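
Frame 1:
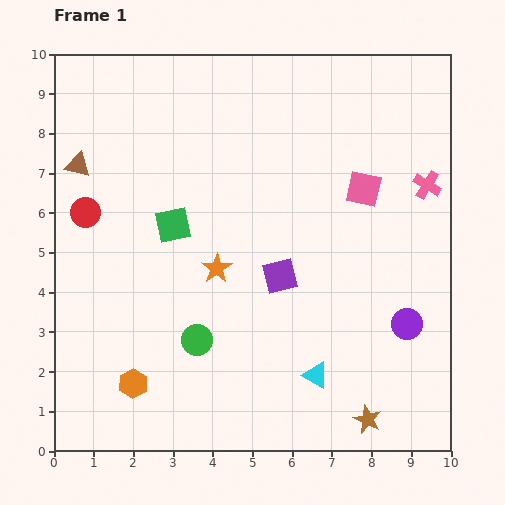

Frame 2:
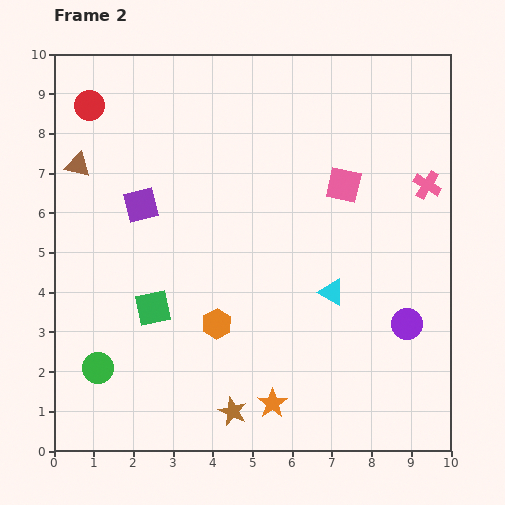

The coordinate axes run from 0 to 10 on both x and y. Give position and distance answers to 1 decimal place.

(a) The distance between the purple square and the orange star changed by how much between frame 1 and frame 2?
+4.4

Distance in frame 1: 1.6. Distance in frame 2: 6.0.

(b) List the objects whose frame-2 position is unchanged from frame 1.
the brown triangle, the purple circle, the pink cross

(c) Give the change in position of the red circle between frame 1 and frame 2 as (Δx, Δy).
(0.1, 2.7)

The red circle was at (0.8, 6.0) in frame 1 and (0.9, 8.7) in frame 2.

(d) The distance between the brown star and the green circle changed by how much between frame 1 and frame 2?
-1.1

Distance in frame 1: 4.7. Distance in frame 2: 3.6.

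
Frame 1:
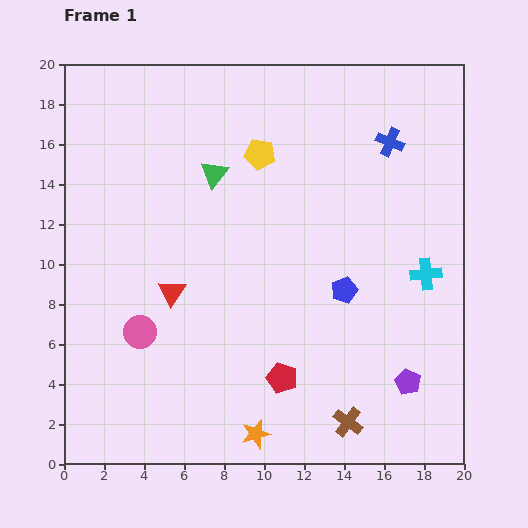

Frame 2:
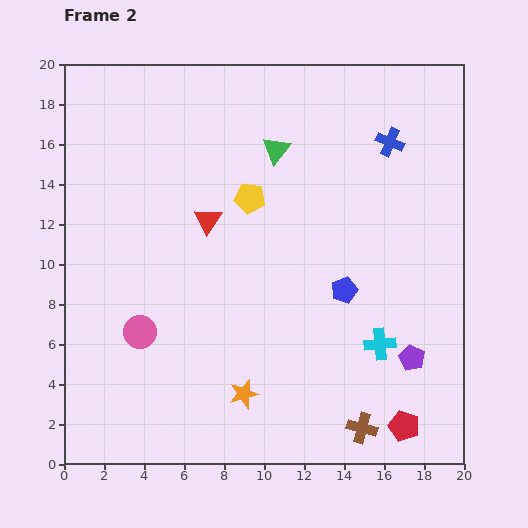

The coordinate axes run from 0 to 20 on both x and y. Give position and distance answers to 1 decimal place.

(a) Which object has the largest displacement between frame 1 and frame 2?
the red pentagon

(moved 6.6; next 4.2)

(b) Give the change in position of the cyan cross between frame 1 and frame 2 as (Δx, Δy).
(-2.3, -3.5)

The cyan cross was at (18.1, 9.5) in frame 1 and (15.8, 6.0) in frame 2.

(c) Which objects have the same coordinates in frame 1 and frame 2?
the blue cross, the pink circle, the blue pentagon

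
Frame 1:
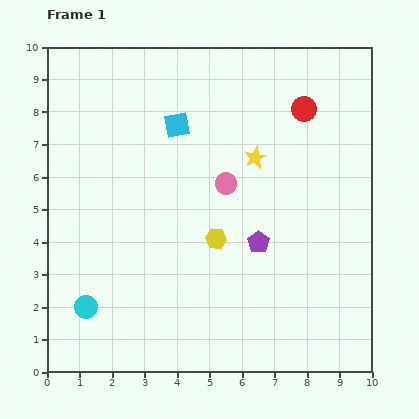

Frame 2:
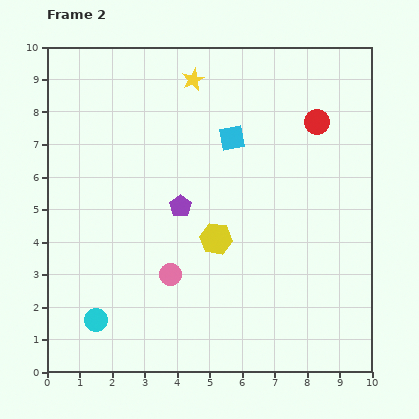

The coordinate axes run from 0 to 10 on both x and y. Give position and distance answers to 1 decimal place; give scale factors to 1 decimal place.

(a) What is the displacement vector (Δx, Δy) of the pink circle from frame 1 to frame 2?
(-1.7, -2.8)

The pink circle was at (5.5, 5.8) in frame 1 and (3.8, 3.0) in frame 2.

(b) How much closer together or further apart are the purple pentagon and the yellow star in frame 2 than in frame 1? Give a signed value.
+1.3

Distance in frame 1: 2.6. Distance in frame 2: 3.9.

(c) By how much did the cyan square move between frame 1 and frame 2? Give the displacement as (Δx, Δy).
(1.7, -0.4)

The cyan square was at (4.0, 7.6) in frame 1 and (5.7, 7.2) in frame 2.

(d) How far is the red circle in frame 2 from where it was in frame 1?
0.6

The red circle moved from (7.9, 8.1) to (8.3, 7.7), a distance of √(0.4² + 0.4²) ≈ 0.6.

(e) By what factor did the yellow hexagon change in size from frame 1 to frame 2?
1.5×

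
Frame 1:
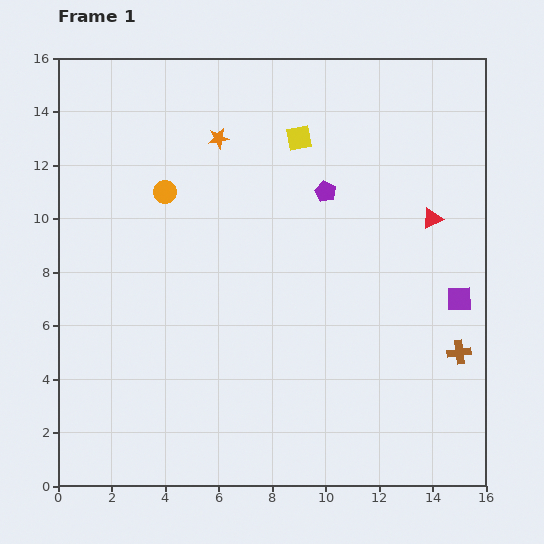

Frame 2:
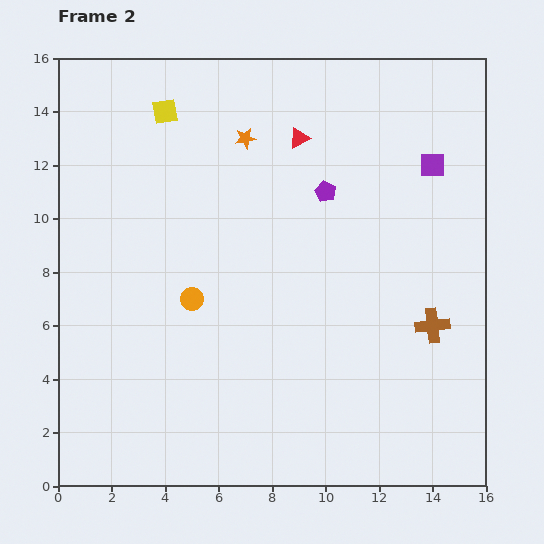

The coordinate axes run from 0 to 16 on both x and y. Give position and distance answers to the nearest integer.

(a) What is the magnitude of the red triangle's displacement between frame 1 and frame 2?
6

The red triangle moved from (14, 10) to (9, 13), a distance of √(5² + 3²) ≈ 6.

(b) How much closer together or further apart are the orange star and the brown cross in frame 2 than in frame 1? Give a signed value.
-2

Distance in frame 1: 12. Distance in frame 2: 10.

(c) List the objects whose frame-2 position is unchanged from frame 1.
the purple pentagon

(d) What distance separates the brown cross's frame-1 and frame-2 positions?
1

The brown cross moved from (15, 5) to (14, 6), a distance of √(1² + 1²) ≈ 1.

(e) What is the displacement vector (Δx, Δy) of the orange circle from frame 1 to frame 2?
(1, -4)

The orange circle was at (4, 11) in frame 1 and (5, 7) in frame 2.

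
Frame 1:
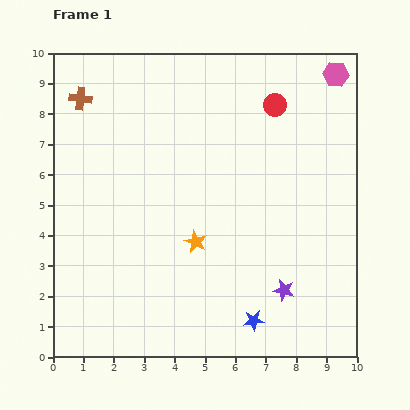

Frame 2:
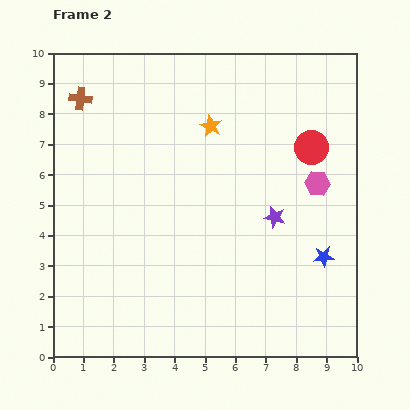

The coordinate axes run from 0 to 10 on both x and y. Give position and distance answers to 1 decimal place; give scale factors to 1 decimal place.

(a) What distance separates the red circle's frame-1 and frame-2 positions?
1.8

The red circle moved from (7.3, 8.3) to (8.5, 6.9), a distance of √(1.2² + 1.4²) ≈ 1.8.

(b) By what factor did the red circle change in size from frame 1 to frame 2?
1.5×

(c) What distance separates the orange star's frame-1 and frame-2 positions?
3.8

The orange star moved from (4.7, 3.8) to (5.2, 7.6), a distance of √(0.5² + 3.8²) ≈ 3.8.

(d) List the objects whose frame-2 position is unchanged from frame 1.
the brown cross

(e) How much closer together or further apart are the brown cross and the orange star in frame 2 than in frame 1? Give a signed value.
-1.6

Distance in frame 1: 6.0. Distance in frame 2: 4.4.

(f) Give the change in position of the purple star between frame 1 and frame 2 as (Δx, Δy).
(-0.3, 2.4)

The purple star was at (7.6, 2.2) in frame 1 and (7.3, 4.6) in frame 2.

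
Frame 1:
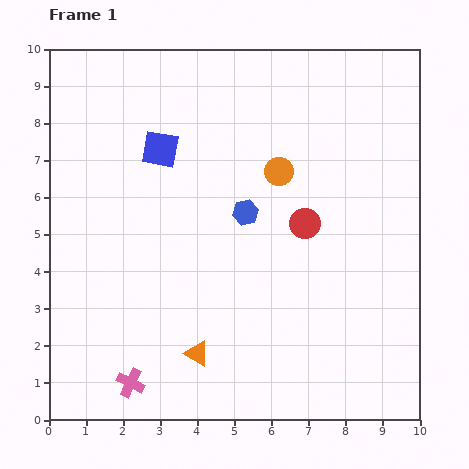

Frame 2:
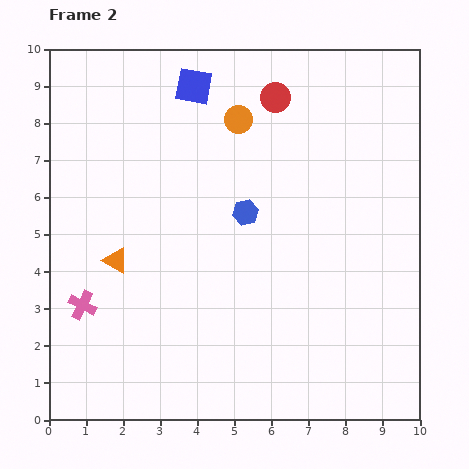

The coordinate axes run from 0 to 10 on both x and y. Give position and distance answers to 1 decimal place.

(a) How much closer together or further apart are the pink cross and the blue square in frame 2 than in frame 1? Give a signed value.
+0.2

Distance in frame 1: 6.4. Distance in frame 2: 6.6.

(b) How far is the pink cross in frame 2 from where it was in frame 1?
2.5

The pink cross moved from (2.2, 1.0) to (0.9, 3.1), a distance of √(1.3² + 2.1²) ≈ 2.5.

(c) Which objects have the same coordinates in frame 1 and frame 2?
the blue hexagon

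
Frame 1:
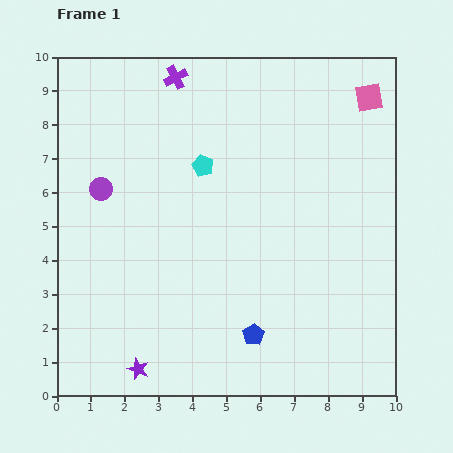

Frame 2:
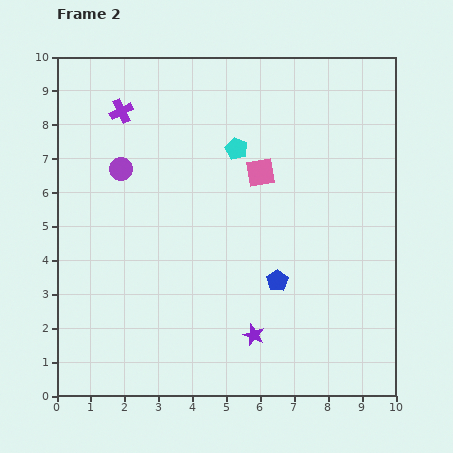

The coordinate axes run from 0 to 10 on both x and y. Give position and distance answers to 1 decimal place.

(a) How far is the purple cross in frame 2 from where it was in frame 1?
1.9

The purple cross moved from (3.5, 9.4) to (1.9, 8.4), a distance of √(1.6² + 1.0²) ≈ 1.9.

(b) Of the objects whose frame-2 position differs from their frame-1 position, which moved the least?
the purple circle

(moved 0.8)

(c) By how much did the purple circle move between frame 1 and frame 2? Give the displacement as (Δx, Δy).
(0.6, 0.6)

The purple circle was at (1.3, 6.1) in frame 1 and (1.9, 6.7) in frame 2.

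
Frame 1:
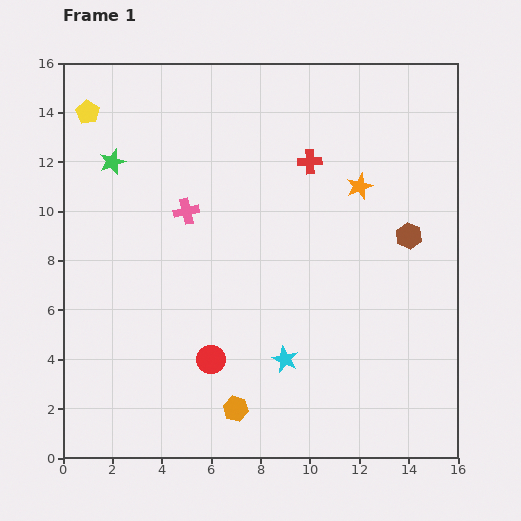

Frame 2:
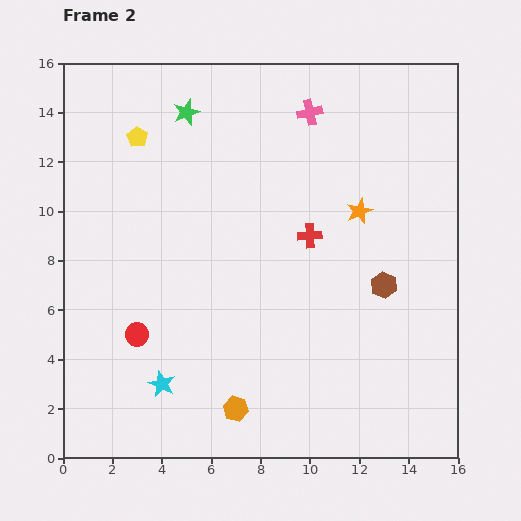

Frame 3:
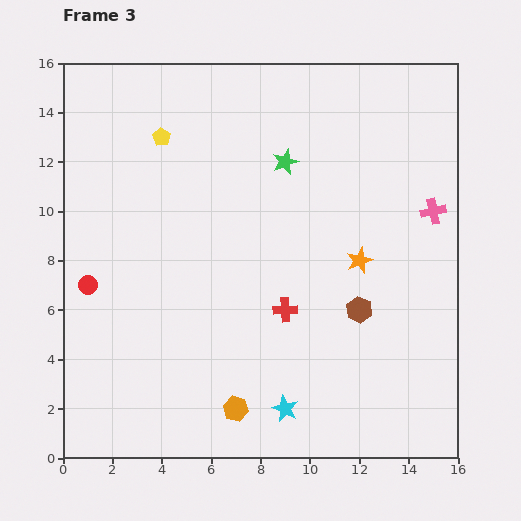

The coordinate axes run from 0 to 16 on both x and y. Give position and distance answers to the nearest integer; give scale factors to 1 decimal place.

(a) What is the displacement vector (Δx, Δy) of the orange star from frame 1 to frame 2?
(0, -1)

The orange star was at (12, 11) in frame 1 and (12, 10) in frame 2.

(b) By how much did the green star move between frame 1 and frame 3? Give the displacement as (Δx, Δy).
(7, 0)

The green star was at (2, 12) in frame 1 and (9, 12) in frame 3.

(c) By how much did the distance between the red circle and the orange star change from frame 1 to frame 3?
+2

Distance in frame 1: 9. Distance in frame 3: 11.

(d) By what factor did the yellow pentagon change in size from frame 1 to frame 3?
0.8×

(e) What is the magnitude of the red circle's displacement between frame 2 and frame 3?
3

The red circle moved from (3, 5) to (1, 7), a distance of √(2² + 2²) ≈ 3.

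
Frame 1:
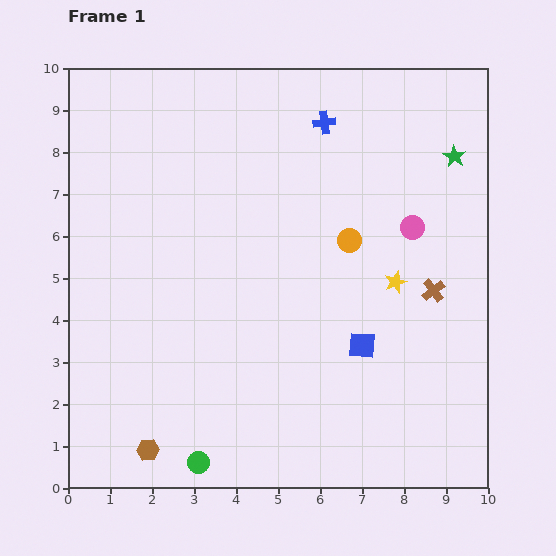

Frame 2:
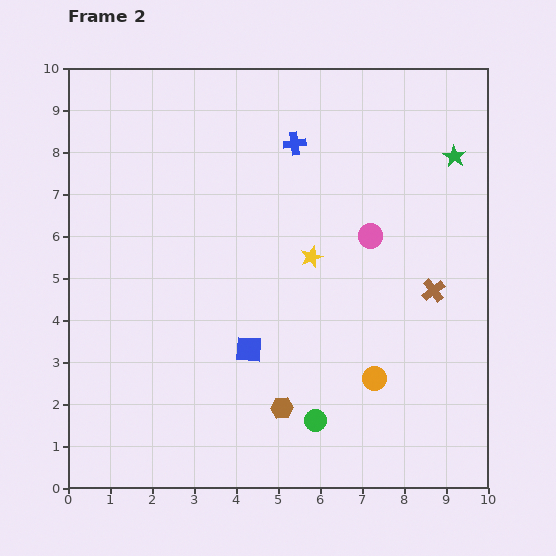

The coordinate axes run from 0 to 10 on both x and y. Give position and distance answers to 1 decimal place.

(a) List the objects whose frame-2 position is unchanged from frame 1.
the green star, the brown cross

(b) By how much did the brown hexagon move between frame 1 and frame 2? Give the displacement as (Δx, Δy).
(3.2, 1.0)

The brown hexagon was at (1.9, 0.9) in frame 1 and (5.1, 1.9) in frame 2.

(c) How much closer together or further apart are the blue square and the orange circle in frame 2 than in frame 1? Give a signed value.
+0.6

Distance in frame 1: 2.5. Distance in frame 2: 3.1.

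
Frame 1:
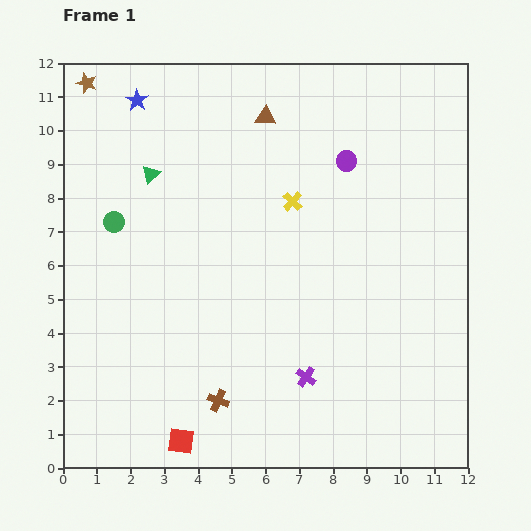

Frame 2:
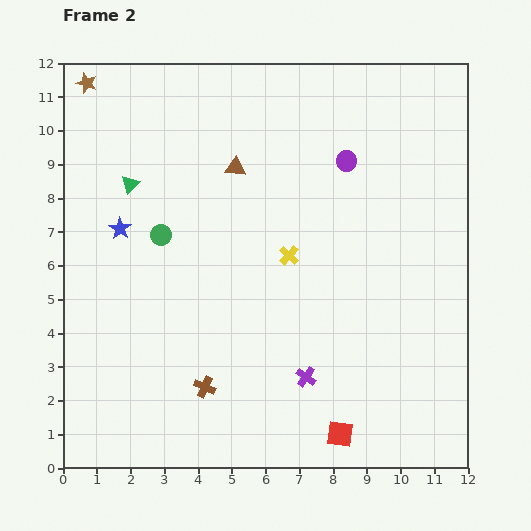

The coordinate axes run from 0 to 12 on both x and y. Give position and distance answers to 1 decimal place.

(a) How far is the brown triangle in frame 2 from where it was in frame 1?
1.7

The brown triangle moved from (6.0, 10.4) to (5.1, 8.9), a distance of √(0.9² + 1.5²) ≈ 1.7.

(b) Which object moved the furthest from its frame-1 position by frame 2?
the red square

(moved 4.7; next 3.8)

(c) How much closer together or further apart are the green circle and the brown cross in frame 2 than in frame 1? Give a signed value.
-1.4

Distance in frame 1: 6.1. Distance in frame 2: 4.7.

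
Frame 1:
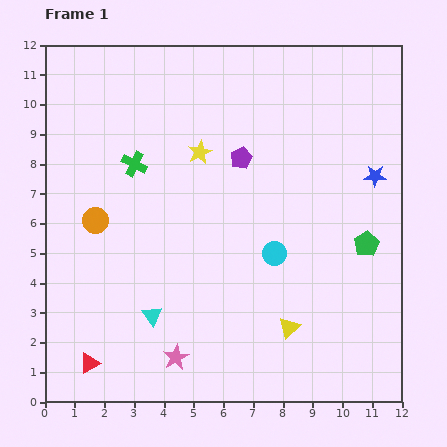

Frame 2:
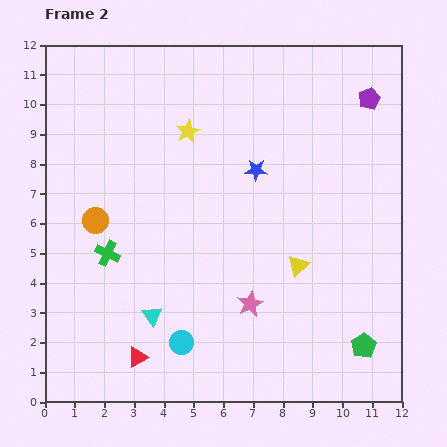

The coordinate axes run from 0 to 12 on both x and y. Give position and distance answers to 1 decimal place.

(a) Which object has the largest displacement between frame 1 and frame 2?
the purple pentagon

(moved 4.7; next 4.3)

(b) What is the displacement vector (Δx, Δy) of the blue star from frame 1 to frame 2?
(-4.0, 0.2)

The blue star was at (11.1, 7.6) in frame 1 and (7.1, 7.8) in frame 2.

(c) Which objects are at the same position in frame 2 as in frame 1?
the cyan triangle, the orange circle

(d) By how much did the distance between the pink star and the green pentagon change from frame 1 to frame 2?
-3.4

Distance in frame 1: 7.4. Distance in frame 2: 4.0.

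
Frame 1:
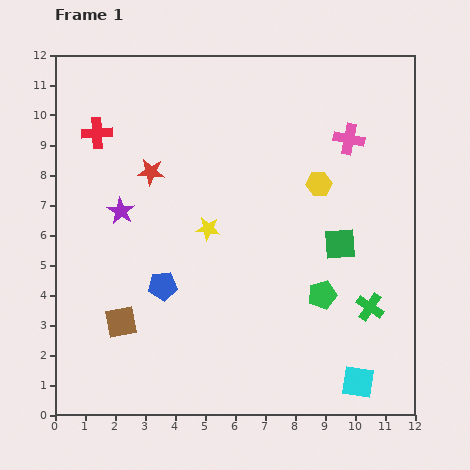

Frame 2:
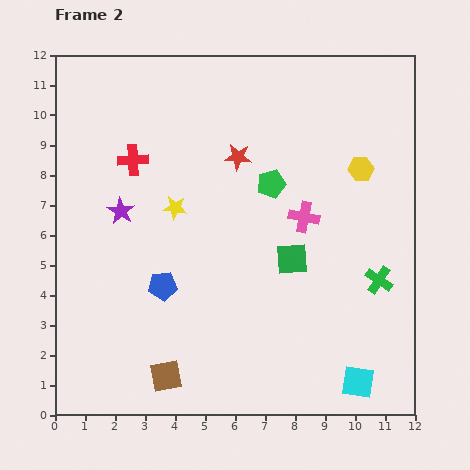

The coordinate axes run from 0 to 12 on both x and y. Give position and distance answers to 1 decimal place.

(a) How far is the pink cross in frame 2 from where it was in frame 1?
3.0

The pink cross moved from (9.8, 9.2) to (8.3, 6.6), a distance of √(1.5² + 2.6²) ≈ 3.0.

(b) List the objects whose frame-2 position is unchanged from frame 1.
the purple star, the cyan square, the blue pentagon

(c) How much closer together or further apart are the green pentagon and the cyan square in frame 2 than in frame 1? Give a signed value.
+4.1

Distance in frame 1: 3.1. Distance in frame 2: 7.2.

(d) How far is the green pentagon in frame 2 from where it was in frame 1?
4.1

The green pentagon moved from (8.9, 4.0) to (7.2, 7.7), a distance of √(1.7² + 3.7²) ≈ 4.1.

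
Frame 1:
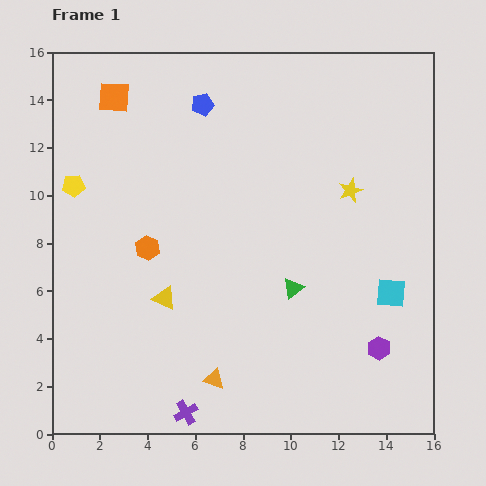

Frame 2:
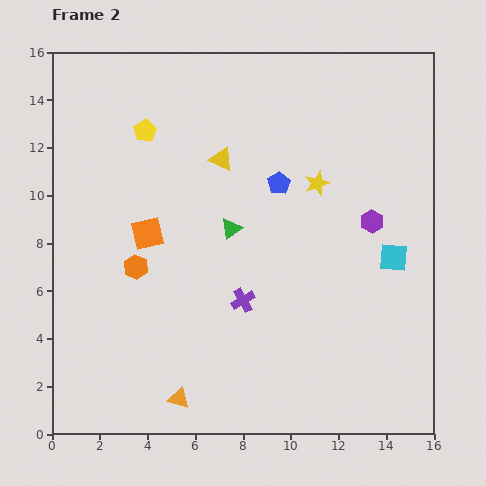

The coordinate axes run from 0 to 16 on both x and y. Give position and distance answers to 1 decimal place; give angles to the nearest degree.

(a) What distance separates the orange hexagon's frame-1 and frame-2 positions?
0.9

The orange hexagon moved from (4.0, 7.8) to (3.5, 7.0), a distance of √(0.5² + 0.8²) ≈ 0.9.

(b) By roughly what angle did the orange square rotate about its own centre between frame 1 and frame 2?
16° counter-clockwise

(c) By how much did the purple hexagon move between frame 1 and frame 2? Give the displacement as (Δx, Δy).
(-0.3, 5.3)

The purple hexagon was at (13.7, 3.6) in frame 1 and (13.4, 8.9) in frame 2.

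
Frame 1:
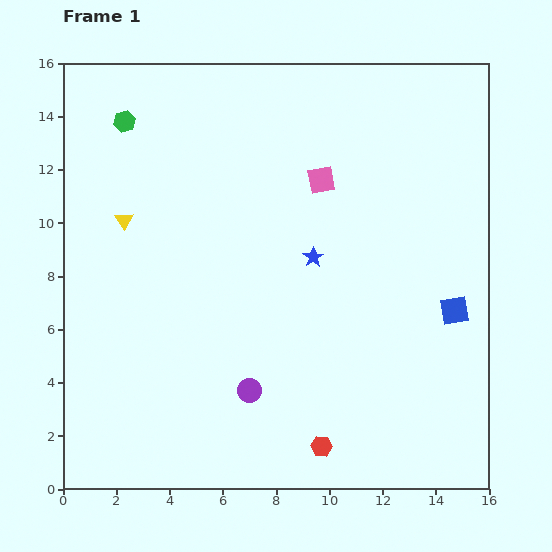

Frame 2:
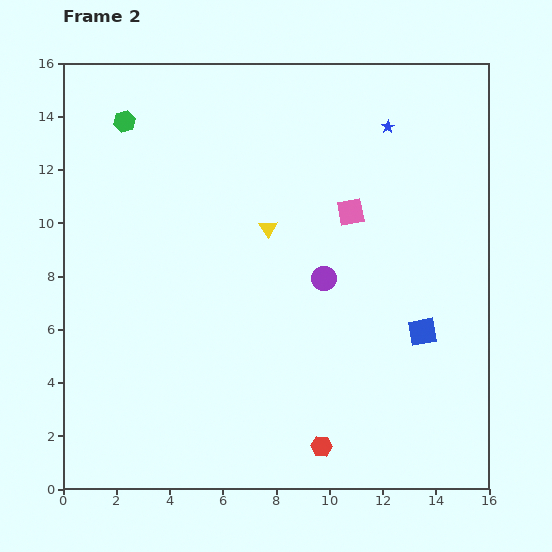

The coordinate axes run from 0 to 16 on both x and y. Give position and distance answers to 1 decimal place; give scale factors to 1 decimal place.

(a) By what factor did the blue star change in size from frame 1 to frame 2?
0.6×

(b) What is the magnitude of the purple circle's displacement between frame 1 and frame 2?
5.0

The purple circle moved from (7.0, 3.7) to (9.8, 7.9), a distance of √(2.8² + 4.2²) ≈ 5.0.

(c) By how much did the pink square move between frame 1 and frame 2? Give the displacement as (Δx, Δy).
(1.1, -1.2)

The pink square was at (9.7, 11.6) in frame 1 and (10.8, 10.4) in frame 2.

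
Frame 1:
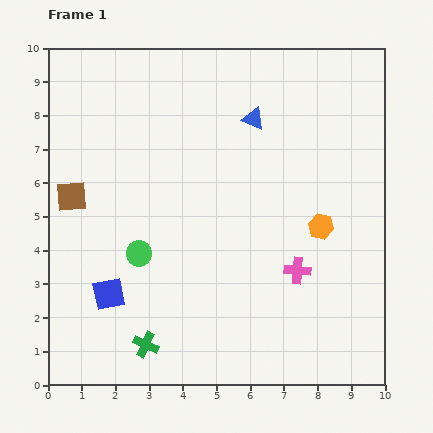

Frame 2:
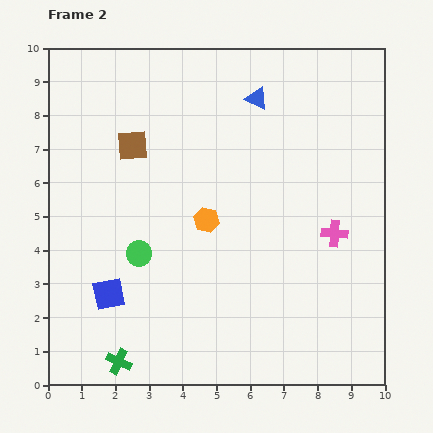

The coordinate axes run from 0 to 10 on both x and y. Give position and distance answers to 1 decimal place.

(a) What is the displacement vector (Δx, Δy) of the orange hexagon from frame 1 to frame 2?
(-3.4, 0.2)

The orange hexagon was at (8.1, 4.7) in frame 1 and (4.7, 4.9) in frame 2.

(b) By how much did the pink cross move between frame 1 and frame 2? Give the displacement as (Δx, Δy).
(1.1, 1.1)

The pink cross was at (7.4, 3.4) in frame 1 and (8.5, 4.5) in frame 2.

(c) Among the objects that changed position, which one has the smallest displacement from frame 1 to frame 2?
the blue triangle

(moved 0.6)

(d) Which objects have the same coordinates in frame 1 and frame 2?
the blue square, the green circle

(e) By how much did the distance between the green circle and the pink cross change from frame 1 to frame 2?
+1.1

Distance in frame 1: 4.7. Distance in frame 2: 5.8.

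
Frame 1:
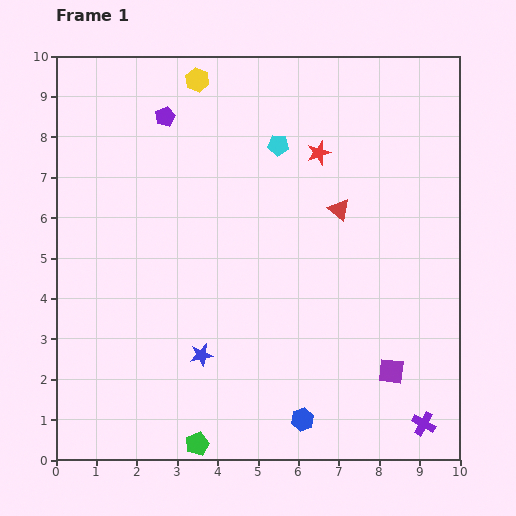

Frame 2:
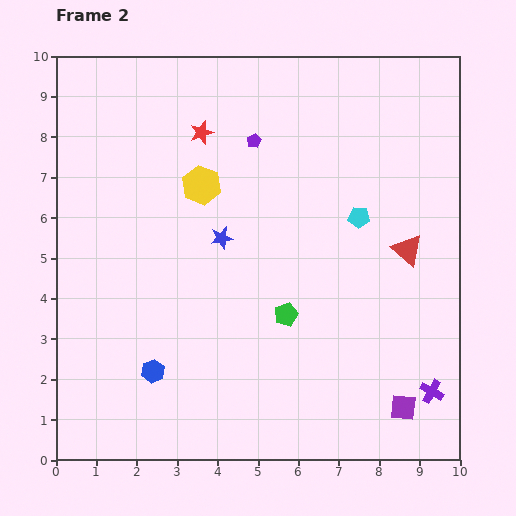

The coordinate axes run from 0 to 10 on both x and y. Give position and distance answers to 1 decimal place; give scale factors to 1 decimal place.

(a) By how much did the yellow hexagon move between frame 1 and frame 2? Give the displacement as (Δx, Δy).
(0.1, -2.6)

The yellow hexagon was at (3.5, 9.4) in frame 1 and (3.6, 6.8) in frame 2.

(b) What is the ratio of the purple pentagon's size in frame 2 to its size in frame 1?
0.7×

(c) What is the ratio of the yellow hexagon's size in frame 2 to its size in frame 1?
1.6×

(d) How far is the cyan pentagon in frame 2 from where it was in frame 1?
2.7

The cyan pentagon moved from (5.5, 7.8) to (7.5, 6.0), a distance of √(2.0² + 1.8²) ≈ 2.7.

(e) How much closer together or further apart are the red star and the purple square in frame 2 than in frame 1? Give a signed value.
+2.7

Distance in frame 1: 5.7. Distance in frame 2: 8.4.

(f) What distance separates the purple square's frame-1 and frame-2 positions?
0.9

The purple square moved from (8.3, 2.2) to (8.6, 1.3), a distance of √(0.3² + 0.9²) ≈ 0.9.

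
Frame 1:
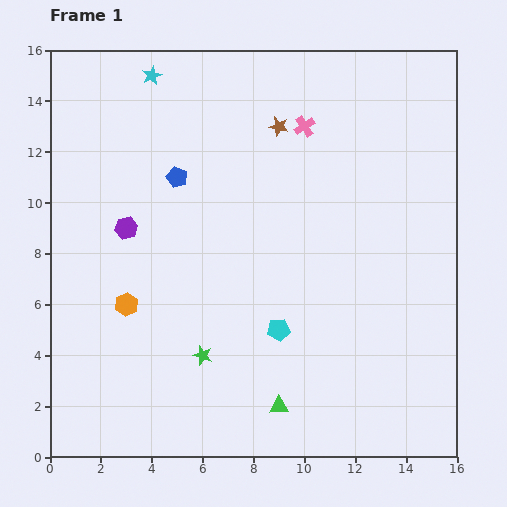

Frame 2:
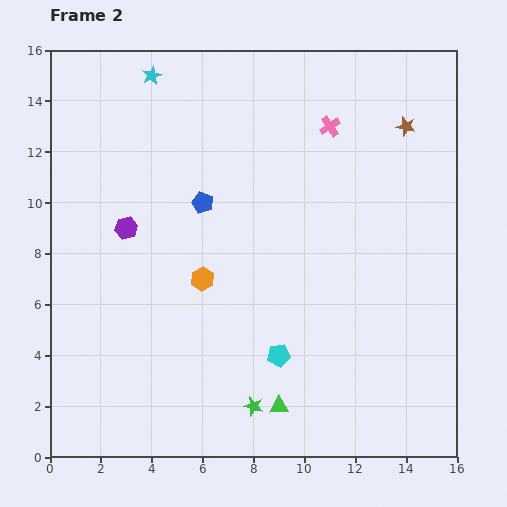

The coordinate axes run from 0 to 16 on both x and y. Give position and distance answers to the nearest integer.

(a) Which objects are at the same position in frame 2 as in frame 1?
the purple hexagon, the green triangle, the cyan star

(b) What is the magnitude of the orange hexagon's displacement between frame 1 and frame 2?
3

The orange hexagon moved from (3, 6) to (6, 7), a distance of √(3² + 1²) ≈ 3.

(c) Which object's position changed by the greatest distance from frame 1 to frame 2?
the brown star

(moved 5; next 3)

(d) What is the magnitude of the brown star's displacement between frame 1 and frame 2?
5

The brown star moved from (9, 13) to (14, 13), a distance of √(5² + 0²) ≈ 5.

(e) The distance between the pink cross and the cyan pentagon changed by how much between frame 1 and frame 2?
+1

Distance in frame 1: 8. Distance in frame 2: 9.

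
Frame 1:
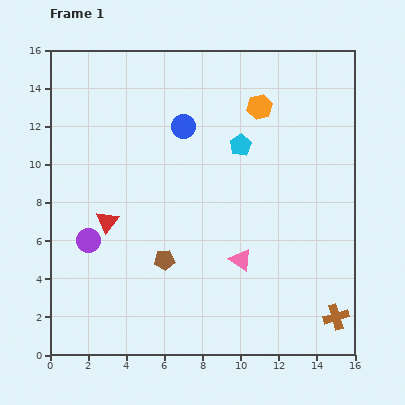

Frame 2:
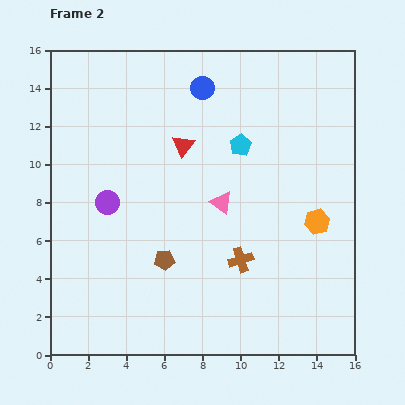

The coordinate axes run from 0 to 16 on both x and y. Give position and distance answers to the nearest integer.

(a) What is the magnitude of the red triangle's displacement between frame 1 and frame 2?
6

The red triangle moved from (3, 7) to (7, 11), a distance of √(4² + 4²) ≈ 6.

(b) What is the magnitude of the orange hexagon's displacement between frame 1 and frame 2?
7

The orange hexagon moved from (11, 13) to (14, 7), a distance of √(3² + 6²) ≈ 7.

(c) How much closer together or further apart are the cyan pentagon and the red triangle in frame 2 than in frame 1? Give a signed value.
-5

Distance in frame 1: 8. Distance in frame 2: 3.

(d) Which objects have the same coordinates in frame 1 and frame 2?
the brown pentagon, the cyan pentagon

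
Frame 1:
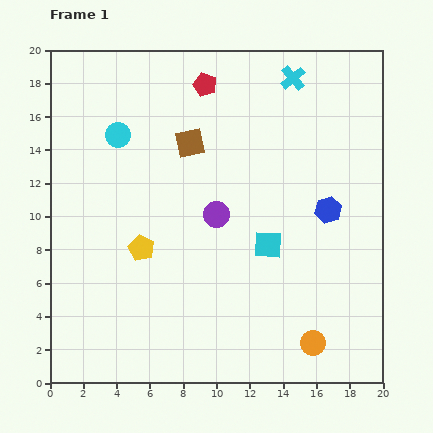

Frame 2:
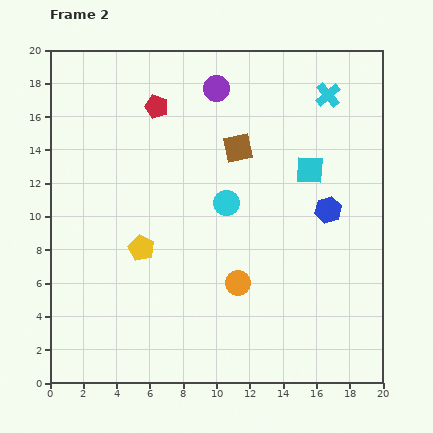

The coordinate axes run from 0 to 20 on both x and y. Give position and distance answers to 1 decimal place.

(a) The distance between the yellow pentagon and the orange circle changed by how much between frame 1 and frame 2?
-5.6

Distance in frame 1: 11.8. Distance in frame 2: 6.2.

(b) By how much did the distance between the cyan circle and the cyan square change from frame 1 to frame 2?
-5.8

Distance in frame 1: 11.2. Distance in frame 2: 5.4.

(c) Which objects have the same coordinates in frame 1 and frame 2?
the blue hexagon, the yellow pentagon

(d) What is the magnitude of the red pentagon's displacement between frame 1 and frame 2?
3.2

The red pentagon moved from (9.3, 17.9) to (6.4, 16.6), a distance of √(2.9² + 1.3²) ≈ 3.2.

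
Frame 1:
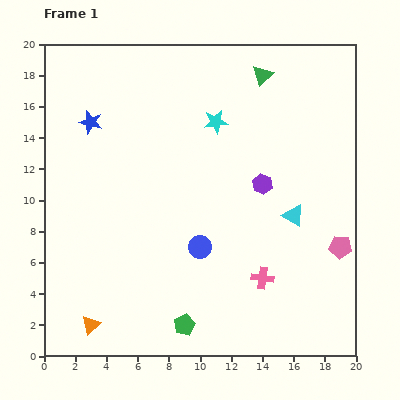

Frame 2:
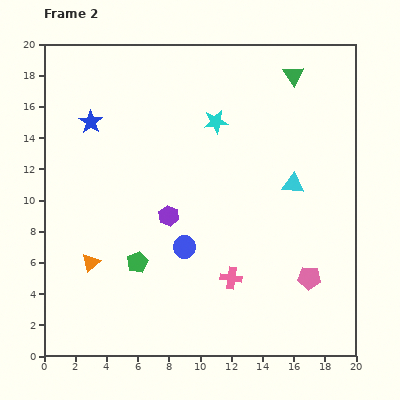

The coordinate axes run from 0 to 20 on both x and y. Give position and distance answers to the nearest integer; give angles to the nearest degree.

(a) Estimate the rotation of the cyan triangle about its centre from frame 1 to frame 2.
25° counter-clockwise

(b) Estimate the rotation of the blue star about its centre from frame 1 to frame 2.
19° clockwise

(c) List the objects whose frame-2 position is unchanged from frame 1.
the blue star, the cyan star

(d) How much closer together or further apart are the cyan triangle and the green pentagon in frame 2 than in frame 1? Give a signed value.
+1

Distance in frame 1: 10. Distance in frame 2: 11.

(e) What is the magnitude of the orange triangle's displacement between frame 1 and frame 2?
4

The orange triangle moved from (3, 2) to (3, 6), a distance of √(0² + 4²) ≈ 4.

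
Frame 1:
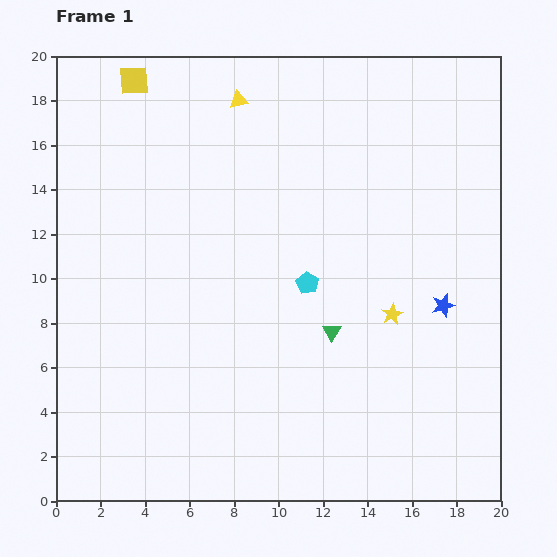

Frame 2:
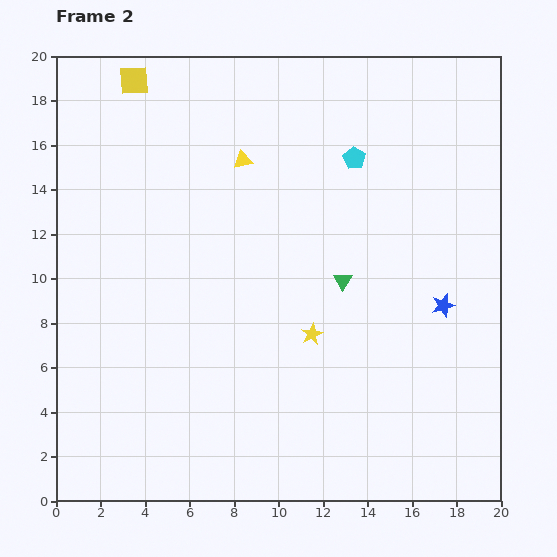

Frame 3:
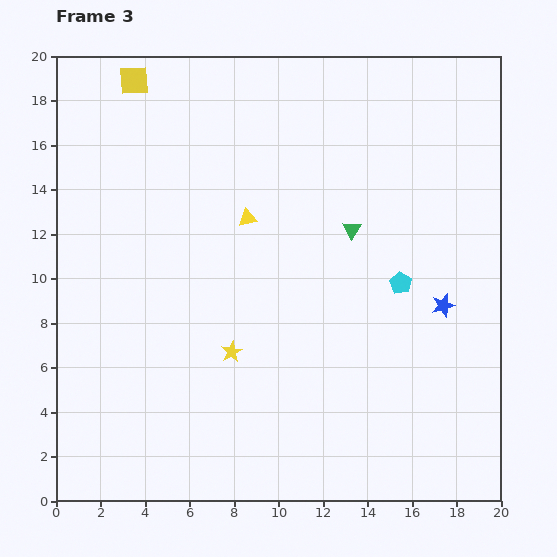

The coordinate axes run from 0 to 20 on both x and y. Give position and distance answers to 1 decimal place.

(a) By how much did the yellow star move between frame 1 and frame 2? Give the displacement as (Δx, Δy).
(-3.6, -0.9)

The yellow star was at (15.1, 8.4) in frame 1 and (11.5, 7.5) in frame 2.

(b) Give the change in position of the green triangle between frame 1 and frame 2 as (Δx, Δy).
(0.5, 2.3)

The green triangle was at (12.4, 7.6) in frame 1 and (12.9, 9.9) in frame 2.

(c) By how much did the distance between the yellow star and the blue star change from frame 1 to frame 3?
+7.4

Distance in frame 1: 2.3. Distance in frame 3: 9.7.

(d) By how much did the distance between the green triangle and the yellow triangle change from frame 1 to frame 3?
-6.5

Distance in frame 1: 11.2. Distance in frame 3: 4.7.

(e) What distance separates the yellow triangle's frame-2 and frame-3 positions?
2.6

The yellow triangle moved from (8.4, 15.3) to (8.6, 12.7), a distance of √(0.2² + 2.6²) ≈ 2.6.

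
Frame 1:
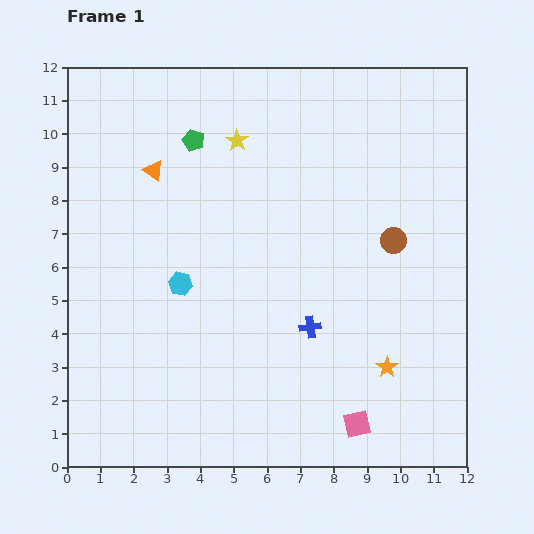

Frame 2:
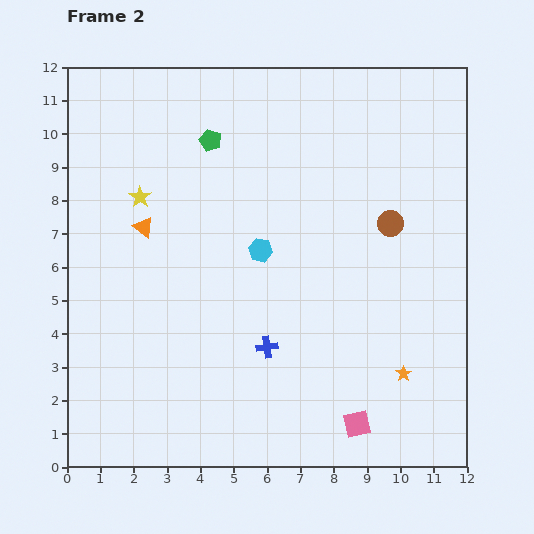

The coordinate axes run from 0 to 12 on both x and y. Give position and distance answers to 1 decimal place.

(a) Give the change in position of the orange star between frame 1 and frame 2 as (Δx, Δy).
(0.5, -0.2)

The orange star was at (9.6, 3.0) in frame 1 and (10.1, 2.8) in frame 2.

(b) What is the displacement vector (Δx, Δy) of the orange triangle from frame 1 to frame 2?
(-0.3, -1.7)

The orange triangle was at (2.6, 8.9) in frame 1 and (2.3, 7.2) in frame 2.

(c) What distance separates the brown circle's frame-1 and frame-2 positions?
0.5

The brown circle moved from (9.8, 6.8) to (9.7, 7.3), a distance of √(0.1² + 0.5²) ≈ 0.5.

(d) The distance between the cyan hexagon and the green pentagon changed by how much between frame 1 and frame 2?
-0.7

Distance in frame 1: 4.3. Distance in frame 2: 3.6.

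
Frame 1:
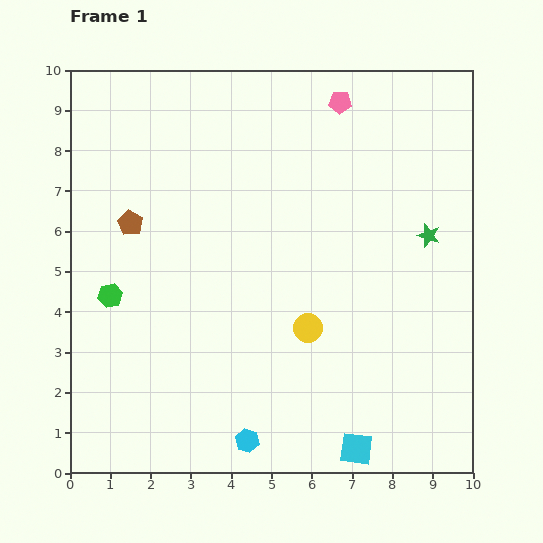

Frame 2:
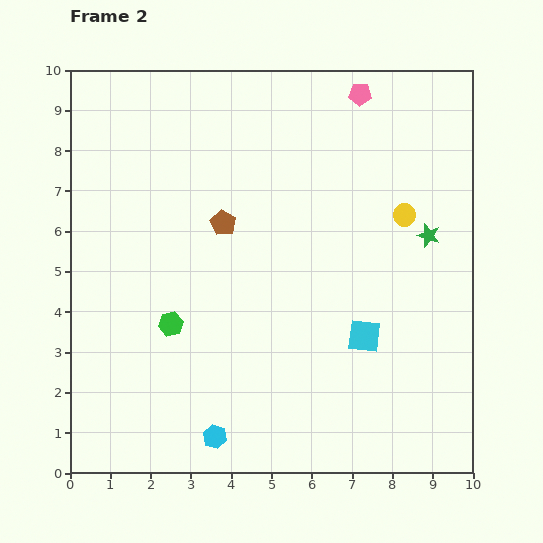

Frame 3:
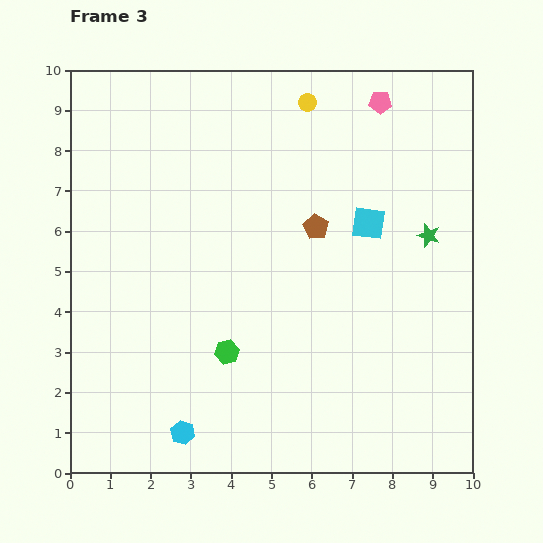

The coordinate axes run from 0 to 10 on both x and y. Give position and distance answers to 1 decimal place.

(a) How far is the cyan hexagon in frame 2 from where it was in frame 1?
0.8

The cyan hexagon moved from (4.4, 0.8) to (3.6, 0.9), a distance of √(0.8² + 0.1²) ≈ 0.8.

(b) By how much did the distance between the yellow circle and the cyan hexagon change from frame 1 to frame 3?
+5.6

Distance in frame 1: 3.2. Distance in frame 3: 8.8.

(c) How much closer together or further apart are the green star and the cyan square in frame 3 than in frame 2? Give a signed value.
-1.5

Distance in frame 2: 3.0. Distance in frame 3: 1.5.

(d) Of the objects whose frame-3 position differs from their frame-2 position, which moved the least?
the pink pentagon

(moved 0.5)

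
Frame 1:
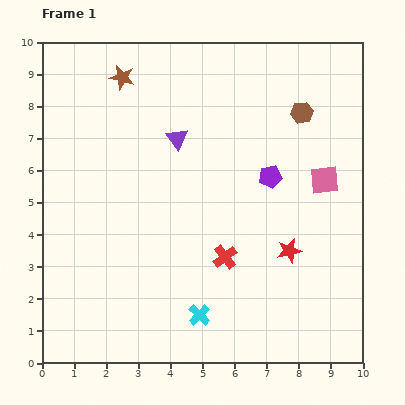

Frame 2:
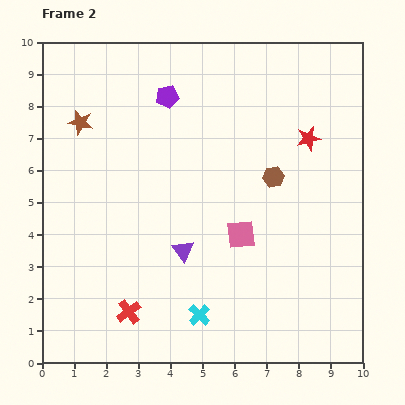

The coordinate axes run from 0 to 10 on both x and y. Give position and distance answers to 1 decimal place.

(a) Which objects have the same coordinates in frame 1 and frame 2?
the cyan cross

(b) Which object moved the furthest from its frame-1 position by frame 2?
the purple pentagon

(moved 4.1; next 3.6)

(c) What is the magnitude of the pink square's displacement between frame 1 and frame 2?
3.1

The pink square moved from (8.8, 5.7) to (6.2, 4.0), a distance of √(2.6² + 1.7²) ≈ 3.1.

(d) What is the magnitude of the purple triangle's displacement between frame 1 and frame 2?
3.5

The purple triangle moved from (4.2, 7.0) to (4.4, 3.5), a distance of √(0.2² + 3.5²) ≈ 3.5.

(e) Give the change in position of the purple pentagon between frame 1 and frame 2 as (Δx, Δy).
(-3.2, 2.5)

The purple pentagon was at (7.1, 5.8) in frame 1 and (3.9, 8.3) in frame 2.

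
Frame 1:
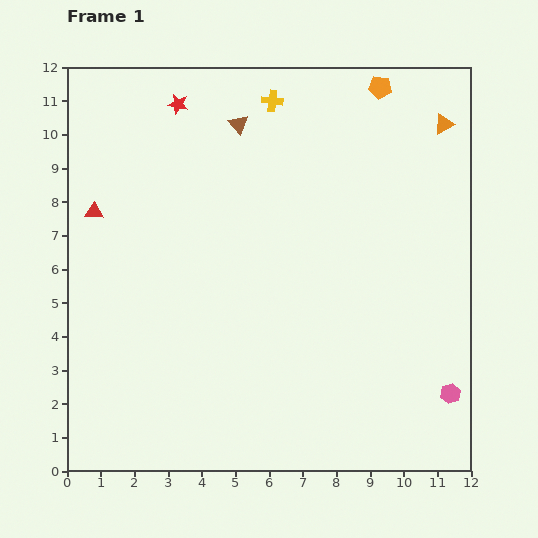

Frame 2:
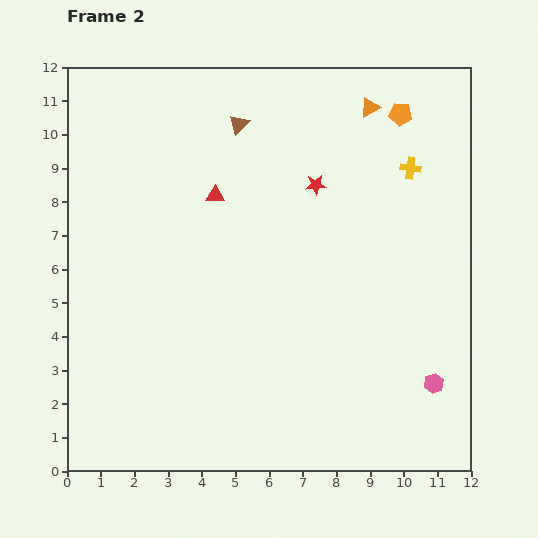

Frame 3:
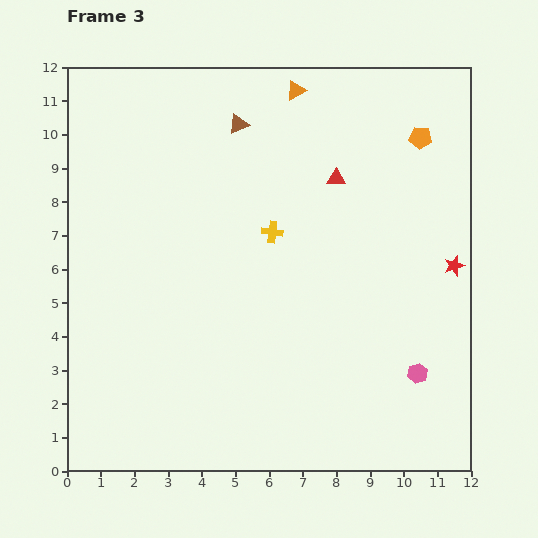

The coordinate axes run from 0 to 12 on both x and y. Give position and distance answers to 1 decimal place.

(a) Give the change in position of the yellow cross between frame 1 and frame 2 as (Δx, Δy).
(4.1, -2.0)

The yellow cross was at (6.1, 11.0) in frame 1 and (10.2, 9.0) in frame 2.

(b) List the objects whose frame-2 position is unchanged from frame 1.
the brown triangle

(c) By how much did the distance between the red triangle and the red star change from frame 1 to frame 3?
+0.3

Distance in frame 1: 4.1. Distance in frame 3: 4.4.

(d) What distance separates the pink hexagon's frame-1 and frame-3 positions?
1.2

The pink hexagon moved from (11.4, 2.3) to (10.4, 2.9), a distance of √(1.0² + 0.6²) ≈ 1.2.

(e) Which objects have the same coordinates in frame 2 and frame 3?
the brown triangle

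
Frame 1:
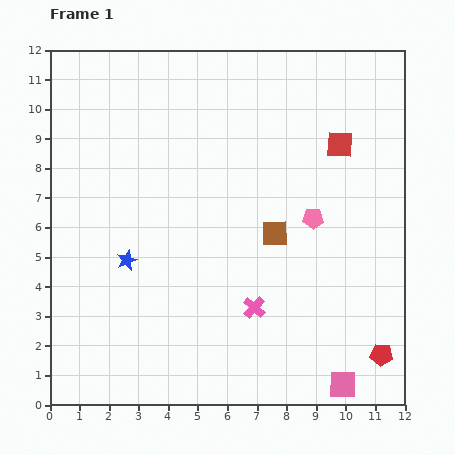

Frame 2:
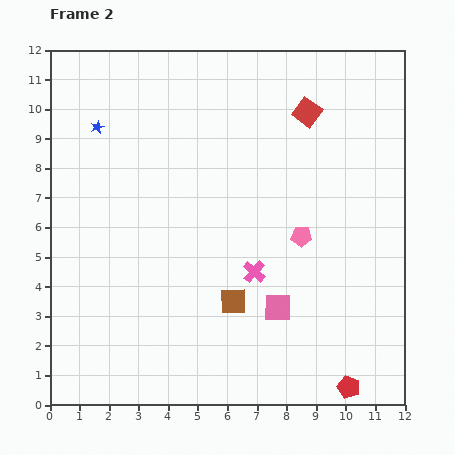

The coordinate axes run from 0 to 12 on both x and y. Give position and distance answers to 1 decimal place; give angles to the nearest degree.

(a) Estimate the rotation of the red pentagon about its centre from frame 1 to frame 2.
17° clockwise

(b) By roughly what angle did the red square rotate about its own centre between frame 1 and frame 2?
33° clockwise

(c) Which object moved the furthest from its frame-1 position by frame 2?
the blue star

(moved 4.6; next 3.4)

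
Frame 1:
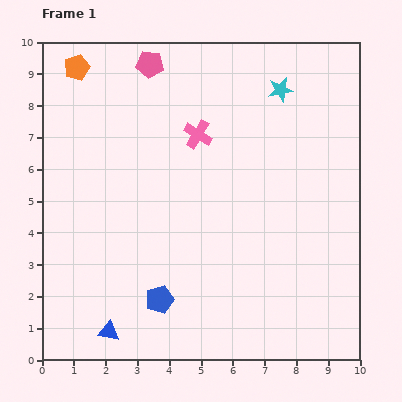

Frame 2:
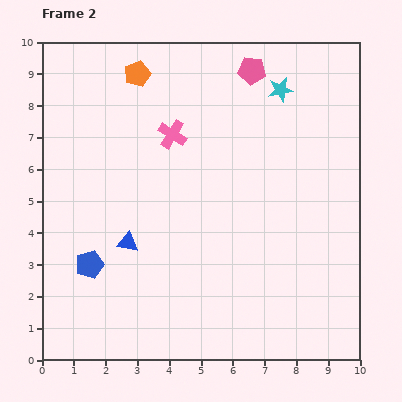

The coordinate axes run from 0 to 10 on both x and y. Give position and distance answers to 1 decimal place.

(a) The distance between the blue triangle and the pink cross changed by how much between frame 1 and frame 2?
-3.1

Distance in frame 1: 6.8. Distance in frame 2: 3.7.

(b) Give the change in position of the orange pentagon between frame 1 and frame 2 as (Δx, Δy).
(1.9, -0.2)

The orange pentagon was at (1.1, 9.2) in frame 1 and (3.0, 9.0) in frame 2.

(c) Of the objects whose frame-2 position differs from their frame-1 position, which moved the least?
the pink cross

(moved 0.8)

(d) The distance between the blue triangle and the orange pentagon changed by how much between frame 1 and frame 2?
-3.1

Distance in frame 1: 8.4. Distance in frame 2: 5.3.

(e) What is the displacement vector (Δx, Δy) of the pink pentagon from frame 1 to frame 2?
(3.2, -0.2)

The pink pentagon was at (3.4, 9.3) in frame 1 and (6.6, 9.1) in frame 2.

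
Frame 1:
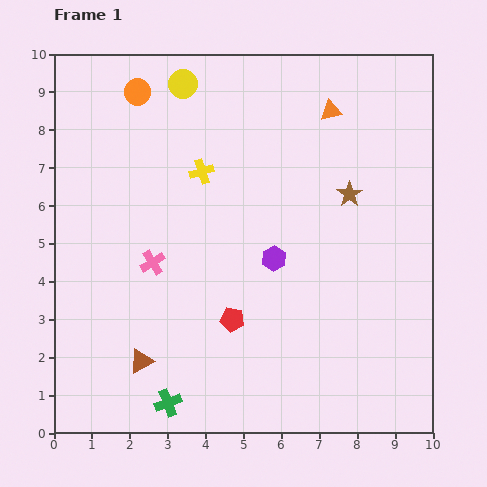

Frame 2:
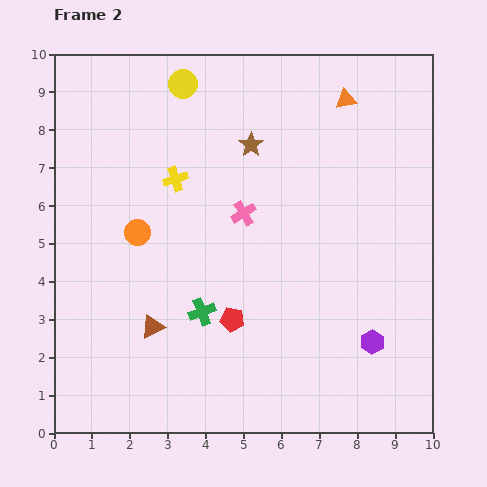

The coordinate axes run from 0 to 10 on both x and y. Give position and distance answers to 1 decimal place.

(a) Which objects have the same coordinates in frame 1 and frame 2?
the yellow circle, the red pentagon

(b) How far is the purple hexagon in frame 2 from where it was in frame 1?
3.4

The purple hexagon moved from (5.8, 4.6) to (8.4, 2.4), a distance of √(2.6² + 2.2²) ≈ 3.4.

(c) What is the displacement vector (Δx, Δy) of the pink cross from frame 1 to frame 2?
(2.4, 1.3)

The pink cross was at (2.6, 4.5) in frame 1 and (5.0, 5.8) in frame 2.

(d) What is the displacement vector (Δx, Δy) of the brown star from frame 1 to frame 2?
(-2.6, 1.3)

The brown star was at (7.8, 6.3) in frame 1 and (5.2, 7.6) in frame 2.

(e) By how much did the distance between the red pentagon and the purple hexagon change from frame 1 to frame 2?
+1.8

Distance in frame 1: 1.9. Distance in frame 2: 3.7.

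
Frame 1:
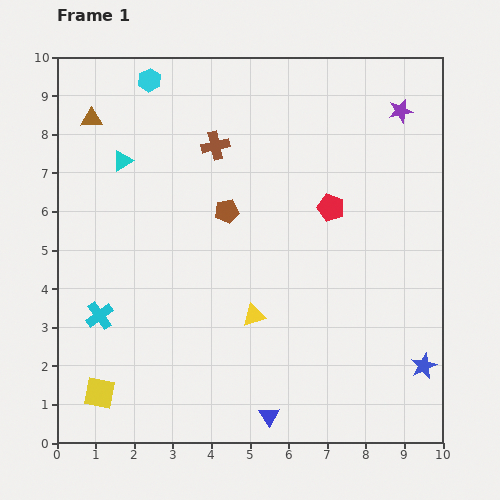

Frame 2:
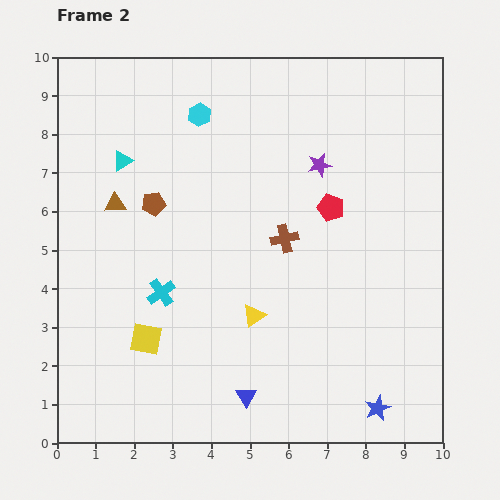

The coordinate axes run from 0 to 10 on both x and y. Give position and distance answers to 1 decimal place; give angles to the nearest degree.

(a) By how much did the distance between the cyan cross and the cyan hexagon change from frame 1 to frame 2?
-1.5

Distance in frame 1: 6.2. Distance in frame 2: 4.7.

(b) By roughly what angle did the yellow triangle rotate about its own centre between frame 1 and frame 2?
21° counter-clockwise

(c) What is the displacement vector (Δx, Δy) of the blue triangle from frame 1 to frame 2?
(-0.6, 0.5)

The blue triangle was at (5.5, 0.7) in frame 1 and (4.9, 1.2) in frame 2.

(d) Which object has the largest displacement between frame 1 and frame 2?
the brown cross

(moved 3.0; next 2.5)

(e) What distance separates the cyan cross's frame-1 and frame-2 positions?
1.7

The cyan cross moved from (1.1, 3.3) to (2.7, 3.9), a distance of √(1.6² + 0.6²) ≈ 1.7.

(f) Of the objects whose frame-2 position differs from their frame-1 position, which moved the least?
the blue triangle

(moved 0.8)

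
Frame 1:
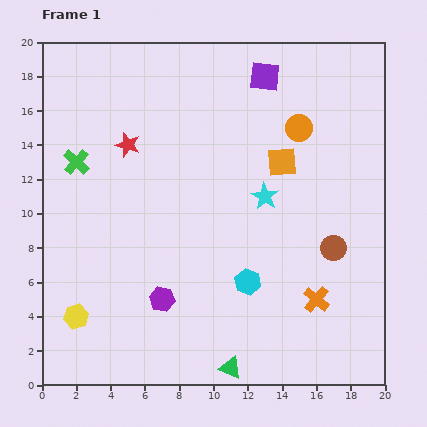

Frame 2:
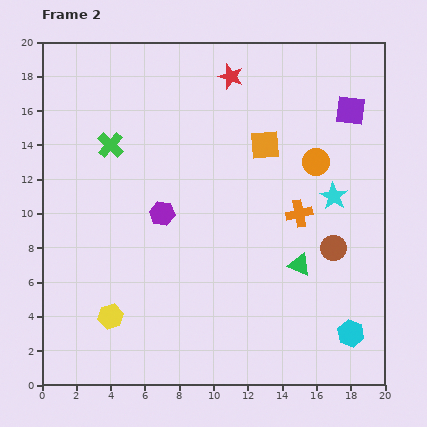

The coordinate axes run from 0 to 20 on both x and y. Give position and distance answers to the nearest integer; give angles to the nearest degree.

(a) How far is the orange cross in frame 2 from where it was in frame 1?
5

The orange cross moved from (16, 5) to (15, 10), a distance of √(1² + 5²) ≈ 5.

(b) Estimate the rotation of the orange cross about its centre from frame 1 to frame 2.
39° clockwise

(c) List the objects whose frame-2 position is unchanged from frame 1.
the brown circle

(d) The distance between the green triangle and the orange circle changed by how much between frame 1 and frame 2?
-9

Distance in frame 1: 15. Distance in frame 2: 6.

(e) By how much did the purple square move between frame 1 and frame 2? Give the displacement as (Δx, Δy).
(5, -2)

The purple square was at (13, 18) in frame 1 and (18, 16) in frame 2.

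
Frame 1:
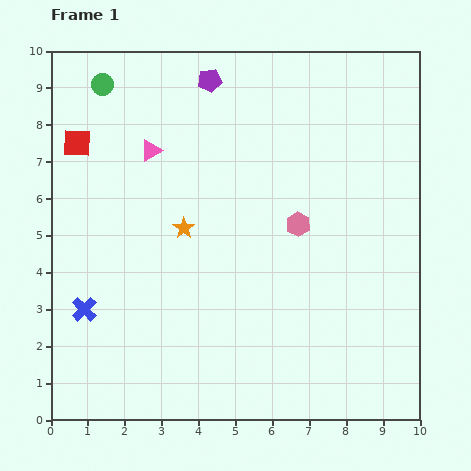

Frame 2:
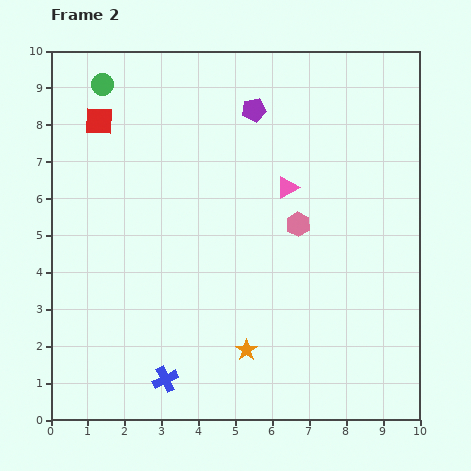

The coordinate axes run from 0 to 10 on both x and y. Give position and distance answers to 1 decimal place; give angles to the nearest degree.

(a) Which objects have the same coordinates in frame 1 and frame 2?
the green circle, the pink hexagon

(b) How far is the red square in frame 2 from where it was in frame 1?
0.8

The red square moved from (0.7, 7.5) to (1.3, 8.1), a distance of √(0.6² + 0.6²) ≈ 0.8.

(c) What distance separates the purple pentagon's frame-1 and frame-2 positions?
1.4

The purple pentagon moved from (4.3, 9.2) to (5.5, 8.4), a distance of √(1.2² + 0.8²) ≈ 1.4.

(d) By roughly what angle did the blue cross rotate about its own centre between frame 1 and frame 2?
18° clockwise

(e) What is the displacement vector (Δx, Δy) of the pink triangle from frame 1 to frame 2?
(3.7, -1.0)

The pink triangle was at (2.7, 7.3) in frame 1 and (6.4, 6.3) in frame 2.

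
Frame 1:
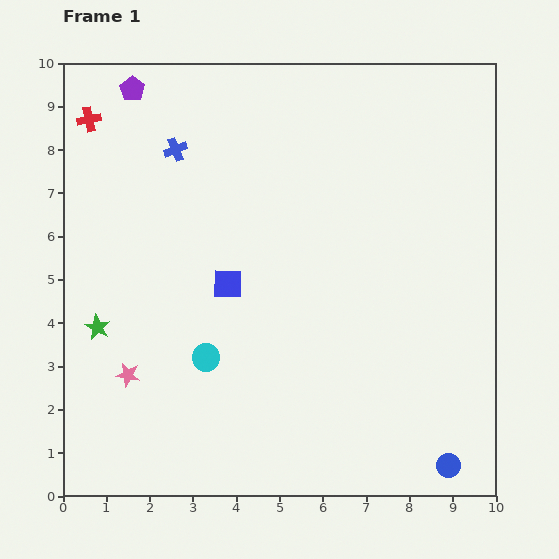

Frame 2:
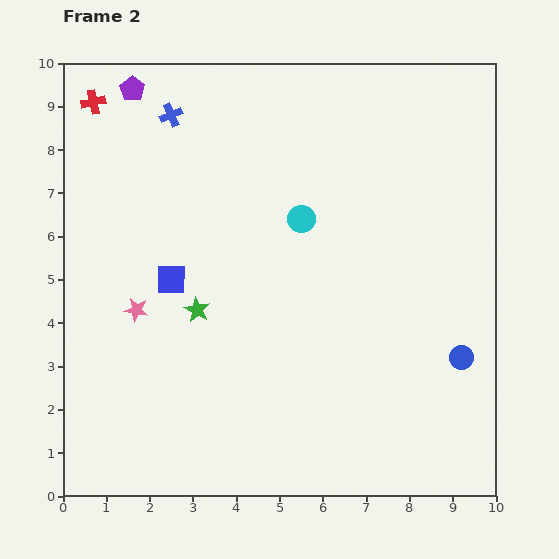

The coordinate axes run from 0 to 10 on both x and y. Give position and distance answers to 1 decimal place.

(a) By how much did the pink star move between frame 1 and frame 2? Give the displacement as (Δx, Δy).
(0.2, 1.5)

The pink star was at (1.5, 2.8) in frame 1 and (1.7, 4.3) in frame 2.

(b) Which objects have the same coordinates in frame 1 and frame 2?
the purple pentagon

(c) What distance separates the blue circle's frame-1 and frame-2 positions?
2.5

The blue circle moved from (8.9, 0.7) to (9.2, 3.2), a distance of √(0.3² + 2.5²) ≈ 2.5.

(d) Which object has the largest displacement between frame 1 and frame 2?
the cyan circle

(moved 3.9; next 2.5)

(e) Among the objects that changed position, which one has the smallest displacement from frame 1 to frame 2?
the red cross

(moved 0.4)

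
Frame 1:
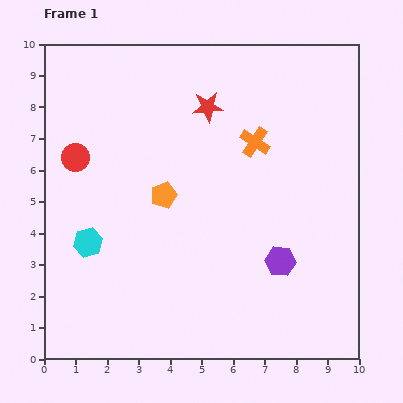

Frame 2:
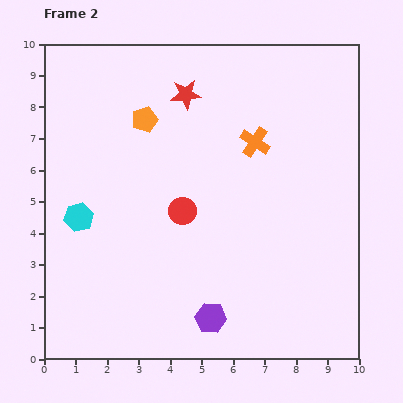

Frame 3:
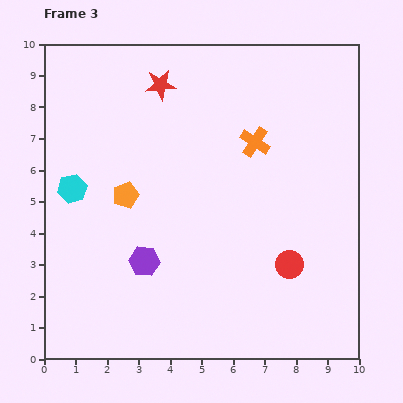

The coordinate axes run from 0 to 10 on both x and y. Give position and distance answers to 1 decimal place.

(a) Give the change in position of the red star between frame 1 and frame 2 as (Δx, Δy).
(-0.7, 0.4)

The red star was at (5.2, 8.0) in frame 1 and (4.5, 8.4) in frame 2.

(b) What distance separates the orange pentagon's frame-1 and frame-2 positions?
2.5

The orange pentagon moved from (3.8, 5.2) to (3.2, 7.6), a distance of √(0.6² + 2.4²) ≈ 2.5.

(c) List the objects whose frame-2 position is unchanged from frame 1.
the orange cross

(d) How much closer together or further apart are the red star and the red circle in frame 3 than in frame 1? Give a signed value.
+2.5

Distance in frame 1: 4.5. Distance in frame 3: 7.0.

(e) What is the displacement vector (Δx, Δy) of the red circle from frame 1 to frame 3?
(6.8, -3.4)

The red circle was at (1.0, 6.4) in frame 1 and (7.8, 3.0) in frame 3.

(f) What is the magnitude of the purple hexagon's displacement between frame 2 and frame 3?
2.8

The purple hexagon moved from (5.3, 1.3) to (3.2, 3.1), a distance of √(2.1² + 1.8²) ≈ 2.8.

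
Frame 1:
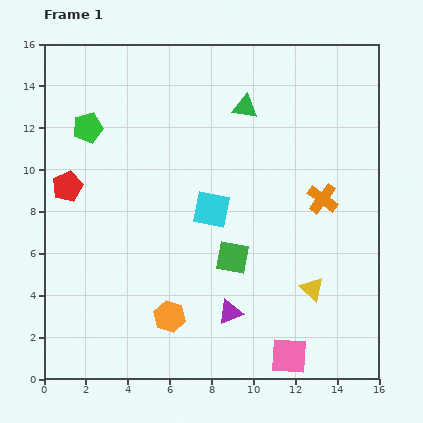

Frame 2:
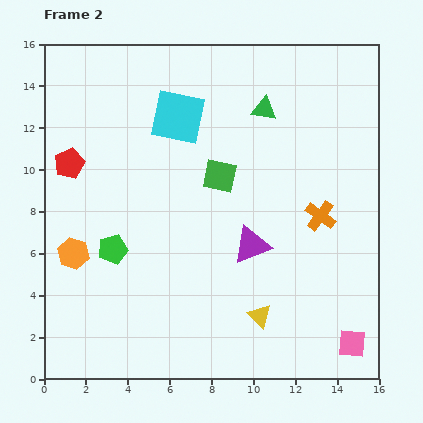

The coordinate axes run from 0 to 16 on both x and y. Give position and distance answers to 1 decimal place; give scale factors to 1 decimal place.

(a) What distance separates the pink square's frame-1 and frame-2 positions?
3.1

The pink square moved from (11.7, 1.1) to (14.7, 1.7), a distance of √(3.0² + 0.6²) ≈ 3.1.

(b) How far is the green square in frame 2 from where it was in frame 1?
3.9

The green square moved from (9.0, 5.8) to (8.4, 9.7), a distance of √(0.6² + 3.9²) ≈ 3.9.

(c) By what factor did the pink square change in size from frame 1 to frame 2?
0.8×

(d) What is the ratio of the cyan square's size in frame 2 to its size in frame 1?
1.4×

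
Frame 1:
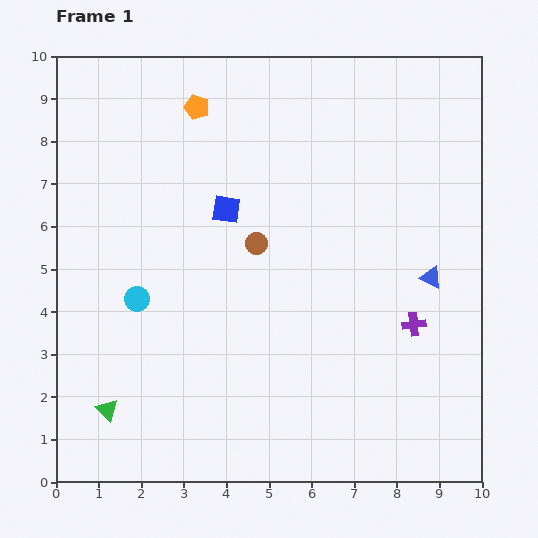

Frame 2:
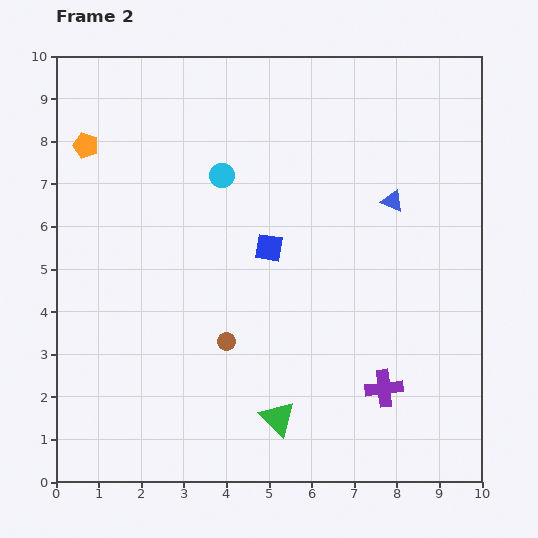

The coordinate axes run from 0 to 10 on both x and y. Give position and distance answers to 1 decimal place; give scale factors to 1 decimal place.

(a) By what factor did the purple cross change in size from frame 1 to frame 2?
1.6×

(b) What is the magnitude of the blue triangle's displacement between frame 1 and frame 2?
2.0

The blue triangle moved from (8.8, 4.8) to (7.9, 6.6), a distance of √(0.9² + 1.8²) ≈ 2.0.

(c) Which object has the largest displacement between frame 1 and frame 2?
the green triangle

(moved 4.0; next 3.5)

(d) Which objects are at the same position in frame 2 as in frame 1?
none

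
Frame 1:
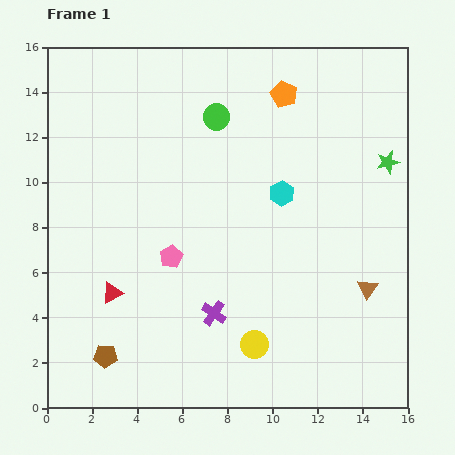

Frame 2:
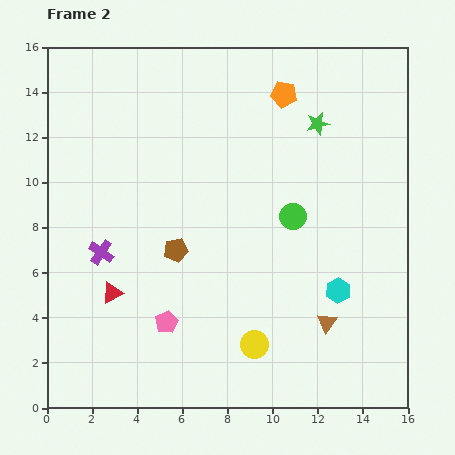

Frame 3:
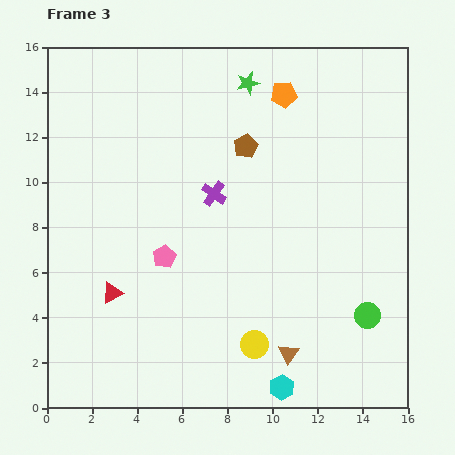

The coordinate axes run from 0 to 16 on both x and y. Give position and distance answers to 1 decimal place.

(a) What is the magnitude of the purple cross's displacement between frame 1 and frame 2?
5.7

The purple cross moved from (7.4, 4.2) to (2.4, 6.9), a distance of √(5.0² + 2.7²) ≈ 5.7.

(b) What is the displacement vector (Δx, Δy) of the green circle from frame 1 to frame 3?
(6.7, -8.8)

The green circle was at (7.5, 12.9) in frame 1 and (14.2, 4.1) in frame 3.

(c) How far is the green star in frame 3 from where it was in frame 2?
3.6

The green star moved from (12.0, 12.6) to (8.9, 14.4), a distance of √(3.1² + 1.8²) ≈ 3.6.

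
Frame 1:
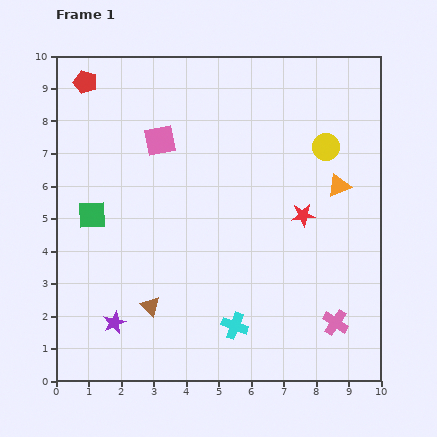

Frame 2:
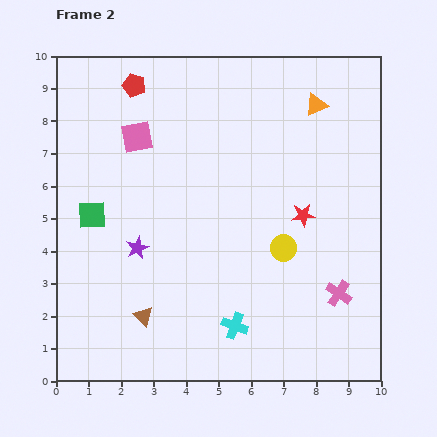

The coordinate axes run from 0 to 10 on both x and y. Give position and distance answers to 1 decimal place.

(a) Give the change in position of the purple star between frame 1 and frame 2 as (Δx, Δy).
(0.7, 2.3)

The purple star was at (1.8, 1.8) in frame 1 and (2.5, 4.1) in frame 2.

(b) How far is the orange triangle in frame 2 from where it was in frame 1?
2.6

The orange triangle moved from (8.7, 6.0) to (8.0, 8.5), a distance of √(0.7² + 2.5²) ≈ 2.6.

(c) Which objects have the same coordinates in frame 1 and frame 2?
the green square, the red star, the cyan cross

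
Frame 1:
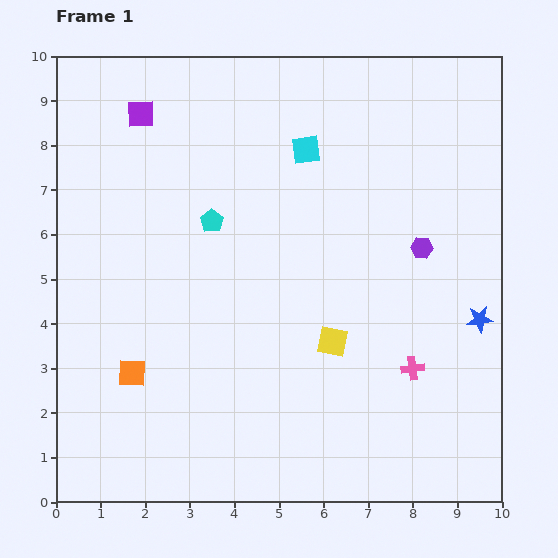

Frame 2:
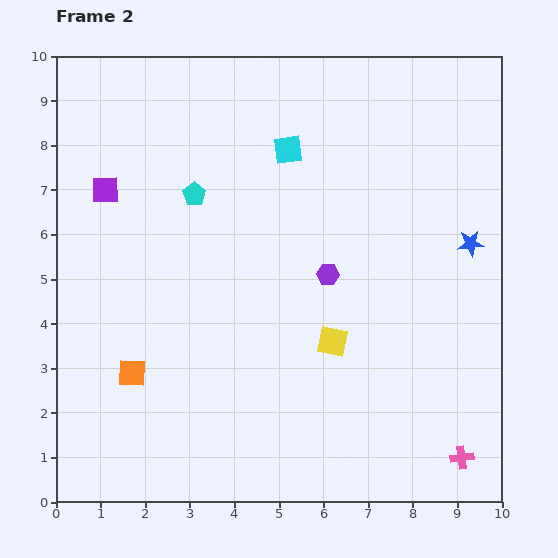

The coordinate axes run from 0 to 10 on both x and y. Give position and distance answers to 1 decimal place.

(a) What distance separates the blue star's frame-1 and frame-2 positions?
1.7

The blue star moved from (9.5, 4.1) to (9.3, 5.8), a distance of √(0.2² + 1.7²) ≈ 1.7.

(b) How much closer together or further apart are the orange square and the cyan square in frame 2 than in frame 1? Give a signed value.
-0.2

Distance in frame 1: 6.3. Distance in frame 2: 6.1.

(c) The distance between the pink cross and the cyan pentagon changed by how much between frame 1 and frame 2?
+2.8

Distance in frame 1: 5.6. Distance in frame 2: 8.4.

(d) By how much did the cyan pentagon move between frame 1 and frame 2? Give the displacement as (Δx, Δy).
(-0.4, 0.6)

The cyan pentagon was at (3.5, 6.3) in frame 1 and (3.1, 6.9) in frame 2.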